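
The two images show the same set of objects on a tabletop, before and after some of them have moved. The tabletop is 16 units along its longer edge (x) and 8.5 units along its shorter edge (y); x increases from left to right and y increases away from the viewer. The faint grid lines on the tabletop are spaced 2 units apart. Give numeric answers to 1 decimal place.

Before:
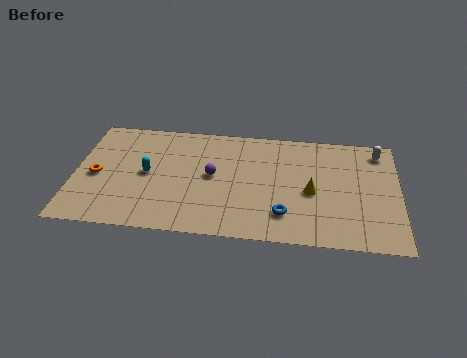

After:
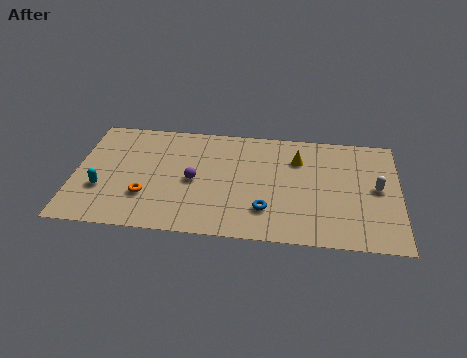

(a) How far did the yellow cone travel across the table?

2.5

From (11.7, 3.8) to (11.0, 6.2), the yellow cone covered √(0.7² + 2.4²) ≈ 2.5 units.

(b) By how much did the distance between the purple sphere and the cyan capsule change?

+1.4

They were about 3.2 units apart before and 4.6 after — 1.4 units further apart.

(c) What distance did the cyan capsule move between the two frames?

2.6

The cyan capsule moved from about (3.6, 4.3) to (1.4, 2.9), a distance of √(2.2² + 1.4²) ≈ 2.6.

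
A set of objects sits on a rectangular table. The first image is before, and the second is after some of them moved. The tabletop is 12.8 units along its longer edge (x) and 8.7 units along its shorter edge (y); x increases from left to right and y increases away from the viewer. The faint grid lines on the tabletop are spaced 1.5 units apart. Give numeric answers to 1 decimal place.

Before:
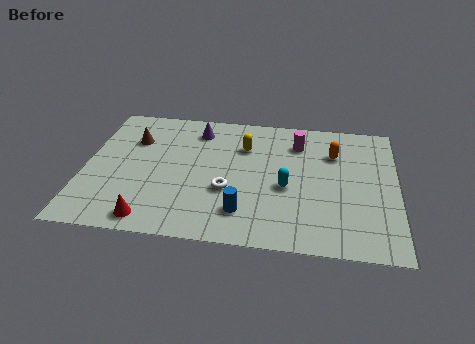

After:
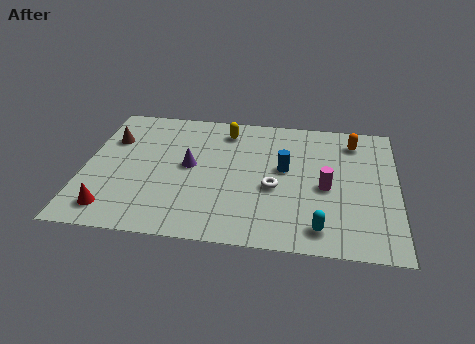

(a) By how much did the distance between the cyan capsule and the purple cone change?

+1.2

The distance was about 5.1 in the first image and 6.3 in the second, so they moved 1.2 units further apart.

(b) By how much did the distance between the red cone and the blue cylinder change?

+3.9

Before: roughly 3.8 units apart; after: 7.7. That's 3.9 units further apart.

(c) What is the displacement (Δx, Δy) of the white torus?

(1.9, 0.4)

The white torus started near (5.9, 3.2) and ended near (7.8, 3.6).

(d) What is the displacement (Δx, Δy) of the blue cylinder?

(1.6, 3.0)

The blue cylinder was at about (6.6, 1.9) and moved to about (8.2, 4.9).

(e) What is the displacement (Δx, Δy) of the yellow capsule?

(-0.8, 1.0)

The yellow capsule was at about (6.5, 6.2) and moved to about (5.7, 7.2).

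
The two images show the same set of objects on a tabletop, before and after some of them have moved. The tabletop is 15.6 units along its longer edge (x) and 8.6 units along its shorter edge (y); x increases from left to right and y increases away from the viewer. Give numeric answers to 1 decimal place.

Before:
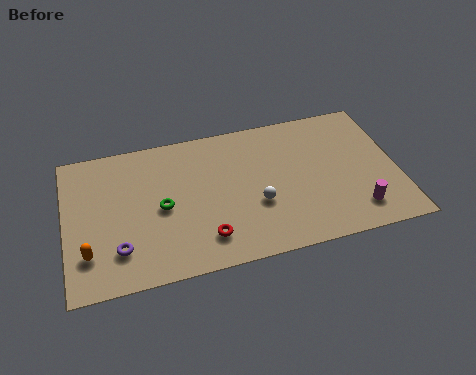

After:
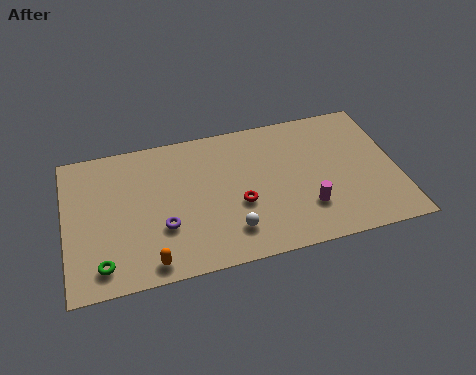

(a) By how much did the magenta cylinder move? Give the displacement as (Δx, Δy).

(-2.3, 0.7)

The magenta cylinder started near (13.5, 1.7) and ended near (11.2, 2.4).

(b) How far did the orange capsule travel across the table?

3.0

The orange capsule moved from about (1.0, 2.2) to (3.8, 1.0), a distance of √(2.8² + 1.2²) ≈ 3.0.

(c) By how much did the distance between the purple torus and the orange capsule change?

+0.6

The distance was about 1.4 in the first image and 2.0 in the second, so they moved 0.6 units further apart.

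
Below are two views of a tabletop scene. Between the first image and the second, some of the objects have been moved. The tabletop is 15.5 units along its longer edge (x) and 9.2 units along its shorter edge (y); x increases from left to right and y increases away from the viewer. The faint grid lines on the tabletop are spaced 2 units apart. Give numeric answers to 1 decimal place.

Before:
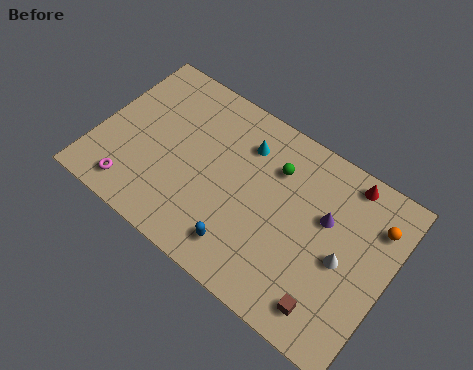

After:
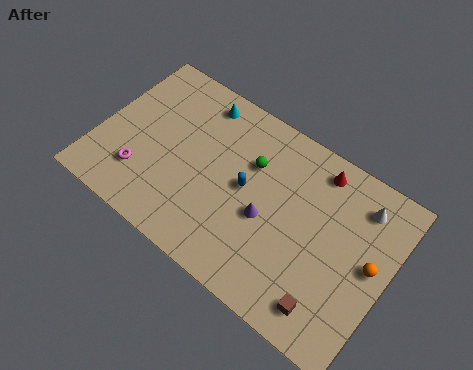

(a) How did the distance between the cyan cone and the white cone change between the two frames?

+2.5

Before: roughly 6.4 units apart; after: 8.9. That's 2.5 units further apart.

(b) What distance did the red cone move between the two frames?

1.5

The red cone moved from about (12.7, 8.2) to (11.2, 7.9), a distance of √(1.5² + 0.3²) ≈ 1.5.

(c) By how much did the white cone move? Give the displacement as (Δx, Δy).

(0.4, 3.2)

The white cone was at about (13.2, 4.2) and moved to about (13.6, 7.4).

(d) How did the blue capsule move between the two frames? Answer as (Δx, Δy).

(-0.4, 3.1)

The blue capsule started near (8.3, 1.7) and ended near (7.9, 4.8).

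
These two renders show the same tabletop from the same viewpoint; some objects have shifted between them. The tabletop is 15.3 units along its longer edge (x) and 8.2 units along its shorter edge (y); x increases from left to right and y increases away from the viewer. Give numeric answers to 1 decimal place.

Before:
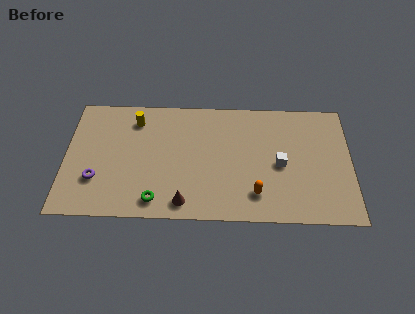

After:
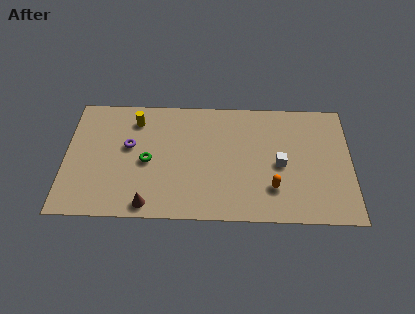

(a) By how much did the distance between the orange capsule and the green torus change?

+1.6

The distance was about 5.3 in the first image and 6.9 in the second, so they moved 1.6 units further apart.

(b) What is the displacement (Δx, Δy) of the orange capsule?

(0.9, 0.4)

From the two frames, the orange capsule sits at roughly (10.2, 1.8) before and (11.1, 2.2) after.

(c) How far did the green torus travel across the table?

2.6

From (4.9, 1.2) to (4.4, 3.8), the green torus covered √(0.5² + 2.6²) ≈ 2.6 units.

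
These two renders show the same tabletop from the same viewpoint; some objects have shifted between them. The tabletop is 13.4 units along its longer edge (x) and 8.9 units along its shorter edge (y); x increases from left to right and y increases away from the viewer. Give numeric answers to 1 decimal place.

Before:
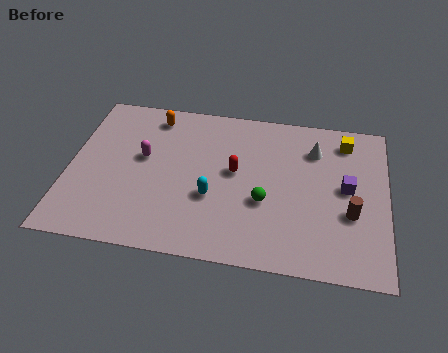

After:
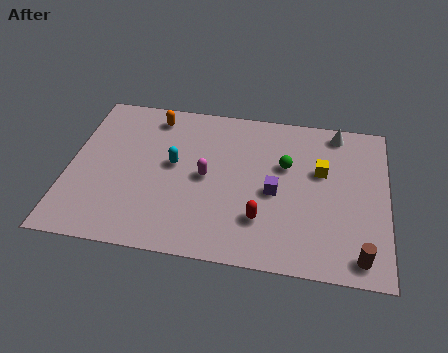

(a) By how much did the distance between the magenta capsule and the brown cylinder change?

-1.7

Before: roughly 9.0 units apart; after: 7.3. That's 1.7 units closer together.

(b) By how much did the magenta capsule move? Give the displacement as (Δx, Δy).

(2.7, -0.7)

The magenta capsule started near (3.1, 5.1) and ended near (5.8, 4.4).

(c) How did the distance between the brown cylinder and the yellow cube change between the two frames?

+0.6

Before: roughly 4.1 units apart; after: 4.7. That's 0.6 units further apart.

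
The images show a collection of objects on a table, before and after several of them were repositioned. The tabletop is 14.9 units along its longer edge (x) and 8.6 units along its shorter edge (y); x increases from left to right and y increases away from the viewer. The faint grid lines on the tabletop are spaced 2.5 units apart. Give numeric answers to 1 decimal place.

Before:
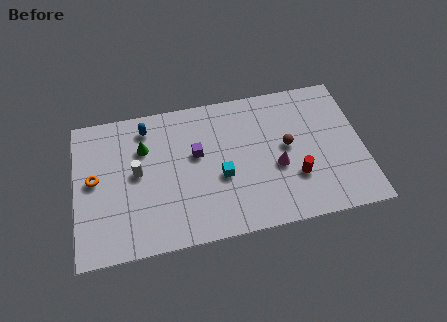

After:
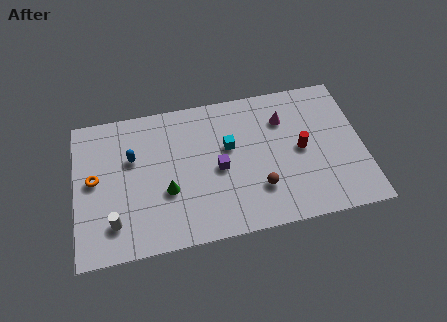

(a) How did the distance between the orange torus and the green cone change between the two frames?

+1.0

They were about 3.0 units apart before and 4.0 after — 1.0 units further apart.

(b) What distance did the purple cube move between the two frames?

1.6

The purple cube was near (6.3, 5.1) before and (7.4, 4.0) after, so it travelled √(1.1² + 1.1²) ≈ 1.6 units.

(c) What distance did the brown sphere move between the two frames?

2.7

The brown sphere was near (11.0, 4.6) before and (9.4, 2.4) after, so it travelled √(1.6² + 2.2²) ≈ 2.7 units.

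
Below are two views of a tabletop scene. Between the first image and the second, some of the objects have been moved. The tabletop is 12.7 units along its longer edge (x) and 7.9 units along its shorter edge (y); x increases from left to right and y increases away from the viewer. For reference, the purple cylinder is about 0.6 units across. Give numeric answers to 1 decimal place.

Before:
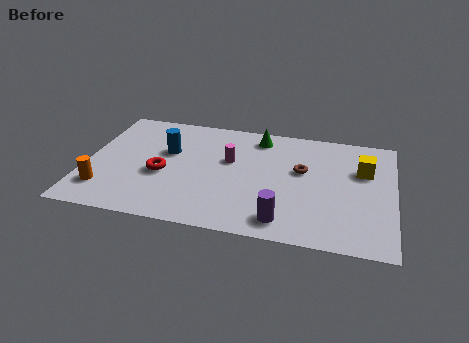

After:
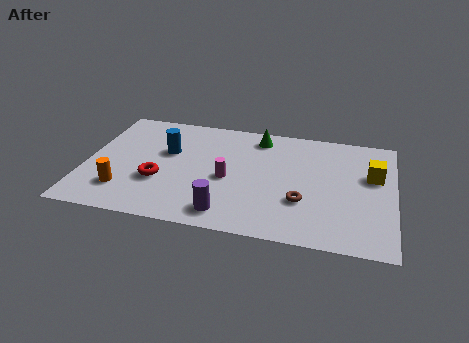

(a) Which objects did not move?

the green cone and the blue cylinder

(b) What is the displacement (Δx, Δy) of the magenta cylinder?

(0.0, -1.3)

The magenta cylinder was at about (5.9, 4.8) and moved to about (5.9, 3.5).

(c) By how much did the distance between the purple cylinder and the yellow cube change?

+1.8

Before: roughly 5.1 units apart; after: 6.9. That's 1.8 units further apart.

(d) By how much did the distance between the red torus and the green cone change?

+0.4

Before: roughly 5.1 units apart; after: 5.5. That's 0.4 units further apart.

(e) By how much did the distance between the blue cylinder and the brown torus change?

+0.5

Before: roughly 5.6 units apart; after: 6.1. That's 0.5 units further apart.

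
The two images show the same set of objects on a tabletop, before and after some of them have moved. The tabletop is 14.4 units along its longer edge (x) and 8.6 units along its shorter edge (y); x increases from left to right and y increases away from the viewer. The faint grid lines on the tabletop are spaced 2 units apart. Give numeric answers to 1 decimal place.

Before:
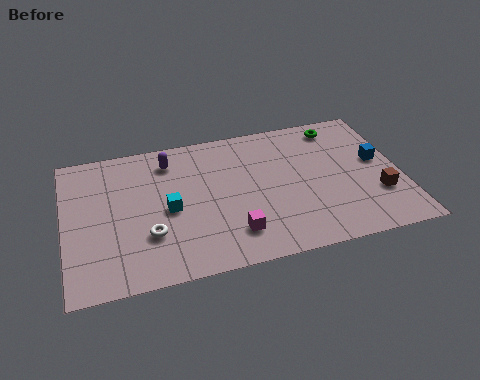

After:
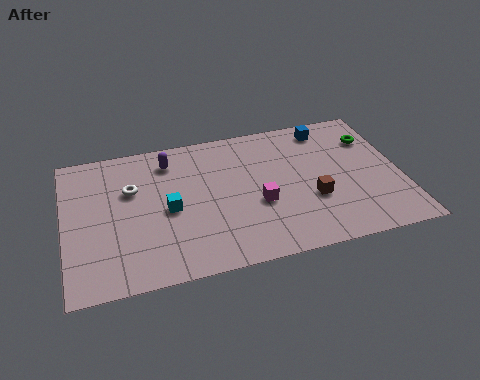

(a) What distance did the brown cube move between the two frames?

2.8

The brown cube was near (13.3, 2.7) before and (10.5, 3.1) after, so it travelled √(2.8² + 0.4²) ≈ 2.8 units.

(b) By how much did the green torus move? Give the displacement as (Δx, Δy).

(1.4, -1.1)

From the two frames, the green torus sits at roughly (12.0, 7.4) before and (13.4, 6.3) after.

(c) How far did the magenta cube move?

1.9

The magenta cube was near (7.0, 1.9) before and (8.2, 3.4) after, so it travelled √(1.2² + 1.5²) ≈ 1.9 units.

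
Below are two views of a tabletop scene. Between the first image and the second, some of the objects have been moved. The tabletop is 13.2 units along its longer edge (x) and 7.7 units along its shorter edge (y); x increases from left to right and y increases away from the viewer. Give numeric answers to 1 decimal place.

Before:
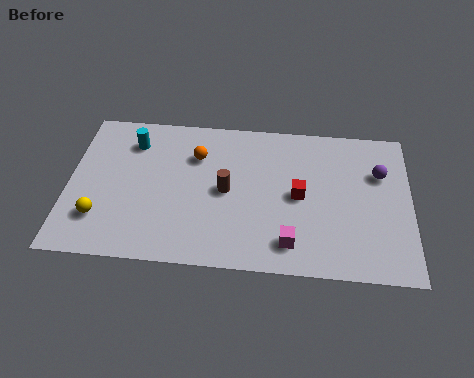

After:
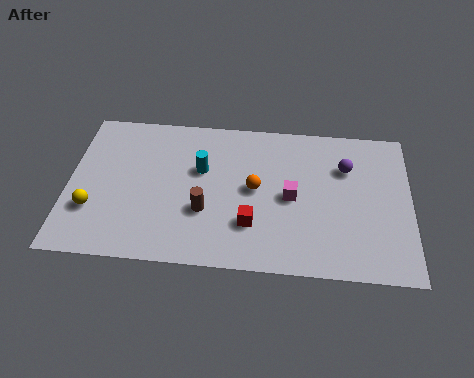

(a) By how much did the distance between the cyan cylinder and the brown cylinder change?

-2.2

They were about 4.3 units apart before and 2.1 after — 2.2 units closer together.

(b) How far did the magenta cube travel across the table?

2.3

The magenta cube moved from about (8.6, 1.4) to (8.6, 3.7), a distance of √(0.0² + 2.3²) ≈ 2.3.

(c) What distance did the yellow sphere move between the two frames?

0.5

The yellow sphere was near (1.3, 2.0) before and (1.0, 2.4) after, so it travelled √(0.3² + 0.4²) ≈ 0.5 units.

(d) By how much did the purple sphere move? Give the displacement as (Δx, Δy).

(-1.3, 0.2)

From the two frames, the purple sphere sits at roughly (12.0, 5.2) before and (10.7, 5.4) after.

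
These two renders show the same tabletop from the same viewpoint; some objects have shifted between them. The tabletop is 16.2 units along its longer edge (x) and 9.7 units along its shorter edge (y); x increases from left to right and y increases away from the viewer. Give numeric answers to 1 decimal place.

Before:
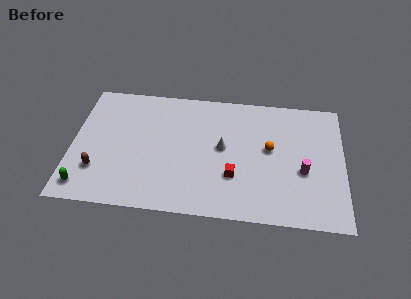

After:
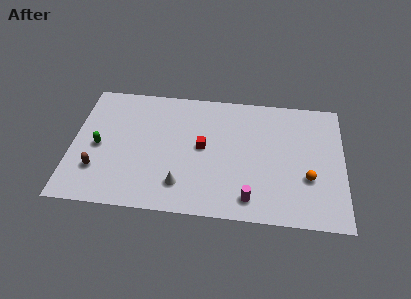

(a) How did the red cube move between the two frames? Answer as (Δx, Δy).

(-1.9, 2.0)

The red cube started near (9.7, 3.1) and ended near (7.8, 5.1).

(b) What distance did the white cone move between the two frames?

3.9

The white cone was near (9.0, 5.2) before and (6.6, 2.1) after, so it travelled √(2.4² + 3.1²) ≈ 3.9 units.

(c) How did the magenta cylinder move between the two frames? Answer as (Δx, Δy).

(-3.1, -2.4)

From the two frames, the magenta cylinder sits at roughly (13.8, 3.9) before and (10.7, 1.5) after.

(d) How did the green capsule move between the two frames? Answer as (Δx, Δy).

(0.7, 3.1)

The green capsule started near (0.9, 1.4) and ended near (1.6, 4.5).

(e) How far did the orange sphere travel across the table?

3.0

The orange sphere moved from about (11.8, 5.4) to (14.1, 3.4), a distance of √(2.3² + 2.0²) ≈ 3.0.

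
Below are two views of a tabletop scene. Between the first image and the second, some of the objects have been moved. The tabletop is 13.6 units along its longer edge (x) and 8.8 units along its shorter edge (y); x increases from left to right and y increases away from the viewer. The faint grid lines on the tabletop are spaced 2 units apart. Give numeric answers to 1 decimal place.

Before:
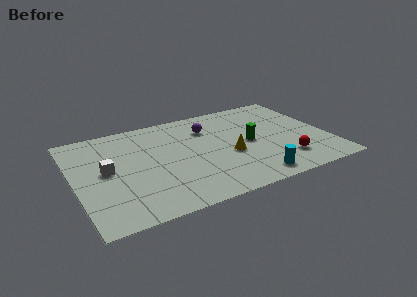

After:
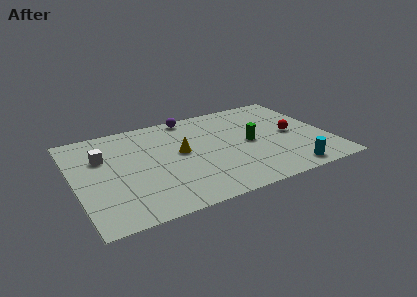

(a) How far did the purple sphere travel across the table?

1.7

The purple sphere moved from about (7.4, 6.5) to (6.6, 8.0), a distance of √(0.8² + 1.5²) ≈ 1.7.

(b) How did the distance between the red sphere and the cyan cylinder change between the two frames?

+1.3

Before: roughly 2.1 units apart; after: 3.4. That's 1.3 units further apart.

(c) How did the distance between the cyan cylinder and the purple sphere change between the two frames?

+2.6

The distance was about 5.7 in the first image and 8.3 in the second, so they moved 2.6 units further apart.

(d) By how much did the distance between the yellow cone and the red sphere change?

+2.8

Before: roughly 3.2 units apart; after: 6.0. That's 2.8 units further apart.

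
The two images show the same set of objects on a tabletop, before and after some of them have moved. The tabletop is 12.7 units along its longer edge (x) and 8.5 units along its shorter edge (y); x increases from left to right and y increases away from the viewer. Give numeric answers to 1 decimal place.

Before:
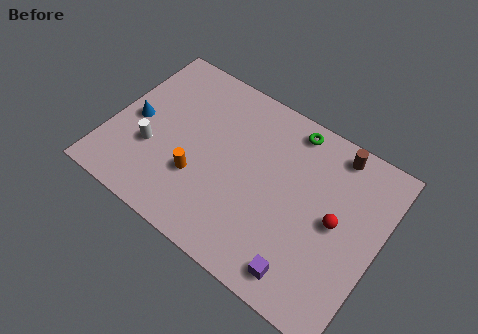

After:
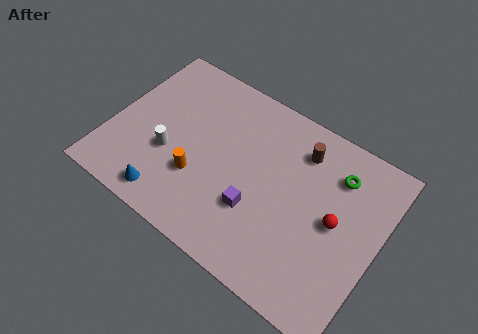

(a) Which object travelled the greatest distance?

the blue cone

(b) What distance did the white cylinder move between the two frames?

0.8

From (2.1, 3.0) to (2.9, 3.2), the white cylinder covered √(0.8² + 0.2²) ≈ 0.8 units.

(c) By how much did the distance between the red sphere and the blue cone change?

-1.5

They were about 9.6 units apart before and 8.1 after — 1.5 units closer together.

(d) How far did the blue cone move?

3.6

The blue cone moved from about (1.1, 4.0) to (3.3, 1.1), a distance of √(2.2² + 2.9²) ≈ 3.6.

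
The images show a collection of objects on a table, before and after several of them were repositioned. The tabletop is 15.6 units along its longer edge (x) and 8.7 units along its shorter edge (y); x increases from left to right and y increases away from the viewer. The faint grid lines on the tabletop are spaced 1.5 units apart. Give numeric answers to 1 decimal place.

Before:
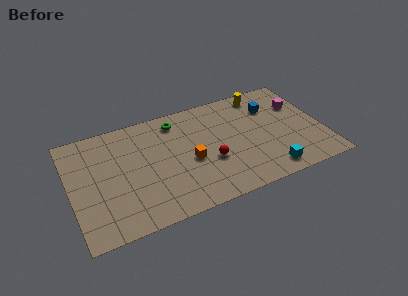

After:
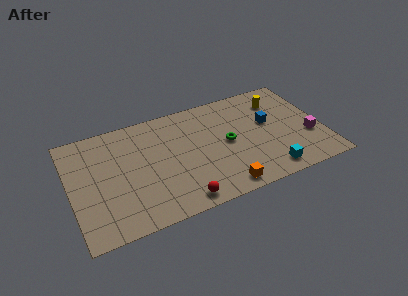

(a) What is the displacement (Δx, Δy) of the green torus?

(2.9, -2.9)

The green torus was at about (6.8, 7.3) and moved to about (9.7, 4.4).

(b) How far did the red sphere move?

3.1

The red sphere was near (8.5, 3.3) before and (6.4, 1.0) after, so it travelled √(2.1² + 2.3²) ≈ 3.1 units.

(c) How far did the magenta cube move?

2.8

From (14.4, 5.9) to (14.7, 3.1), the magenta cube covered √(0.3² + 2.8²) ≈ 2.8 units.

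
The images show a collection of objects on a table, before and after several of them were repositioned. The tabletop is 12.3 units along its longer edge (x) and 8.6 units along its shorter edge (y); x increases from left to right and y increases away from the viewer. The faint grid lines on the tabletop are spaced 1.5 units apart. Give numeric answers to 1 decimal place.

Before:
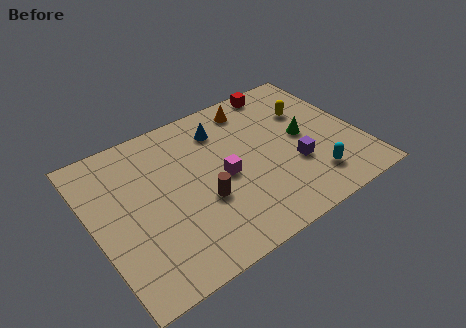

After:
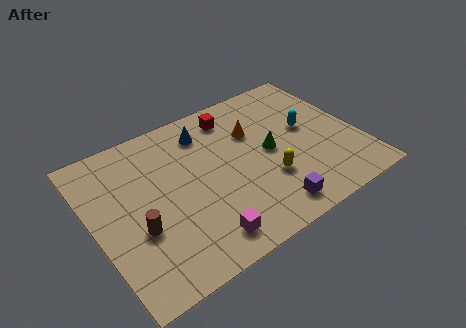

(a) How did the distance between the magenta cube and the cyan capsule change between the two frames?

+2.3

The distance was about 4.4 in the first image and 6.7 in the second, so they moved 2.3 units further apart.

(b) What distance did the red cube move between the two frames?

2.5

The red cube moved from about (9.4, 7.8) to (7.0, 7.2), a distance of √(2.4² + 0.6²) ≈ 2.5.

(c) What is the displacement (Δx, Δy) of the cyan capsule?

(0.4, 3.0)

From the two frames, the cyan capsule sits at roughly (9.7, 1.8) before and (10.1, 4.8) after.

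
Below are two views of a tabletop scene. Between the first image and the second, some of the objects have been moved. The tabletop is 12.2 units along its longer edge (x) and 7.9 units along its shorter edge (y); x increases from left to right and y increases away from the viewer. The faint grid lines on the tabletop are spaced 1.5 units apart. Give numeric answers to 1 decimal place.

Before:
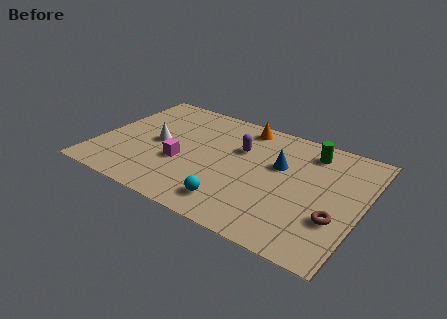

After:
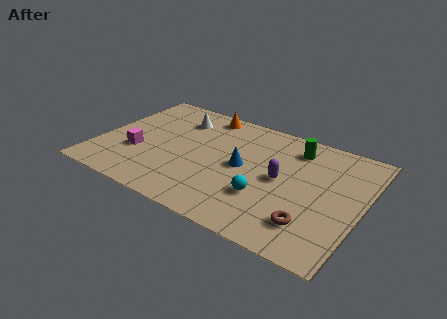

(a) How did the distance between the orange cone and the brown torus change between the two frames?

+1.3

Before: roughly 6.5 units apart; after: 7.8. That's 1.3 units further apart.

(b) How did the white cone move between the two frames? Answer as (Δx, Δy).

(0.6, 2.2)

From the two frames, the white cone sits at roughly (2.7, 3.9) before and (3.3, 6.1) after.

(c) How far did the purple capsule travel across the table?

2.4

The purple capsule was near (6.4, 5.2) before and (8.5, 4.0) after, so it travelled √(2.1² + 1.2²) ≈ 2.4 units.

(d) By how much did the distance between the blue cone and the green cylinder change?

+1.2

They were about 2.0 units apart before and 3.2 after — 1.2 units further apart.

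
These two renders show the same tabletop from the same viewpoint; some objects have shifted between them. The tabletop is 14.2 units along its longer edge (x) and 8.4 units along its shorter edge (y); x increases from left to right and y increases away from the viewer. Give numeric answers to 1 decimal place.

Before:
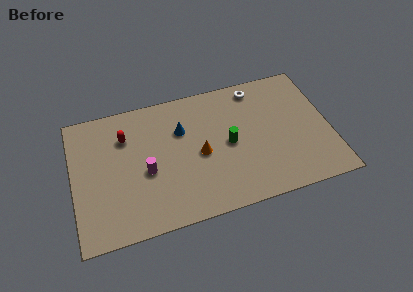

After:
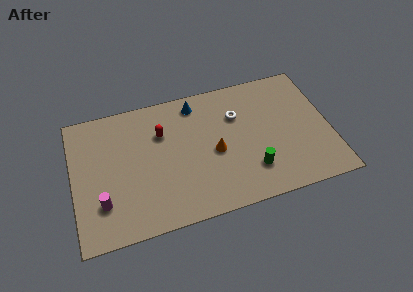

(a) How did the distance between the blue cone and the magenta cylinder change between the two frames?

+4.4

Before: roughly 3.0 units apart; after: 7.4. That's 4.4 units further apart.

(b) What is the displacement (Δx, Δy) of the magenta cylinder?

(-2.5, -1.3)

The magenta cylinder started near (4.0, 3.6) and ended near (1.5, 2.3).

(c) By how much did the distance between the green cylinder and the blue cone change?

+2.8

The distance was about 3.0 in the first image and 5.8 in the second, so they moved 2.8 units further apart.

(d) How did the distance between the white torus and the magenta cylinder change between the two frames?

+1.1

Before: roughly 7.4 units apart; after: 8.5. That's 1.1 units further apart.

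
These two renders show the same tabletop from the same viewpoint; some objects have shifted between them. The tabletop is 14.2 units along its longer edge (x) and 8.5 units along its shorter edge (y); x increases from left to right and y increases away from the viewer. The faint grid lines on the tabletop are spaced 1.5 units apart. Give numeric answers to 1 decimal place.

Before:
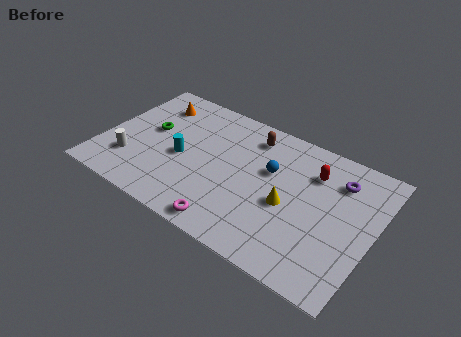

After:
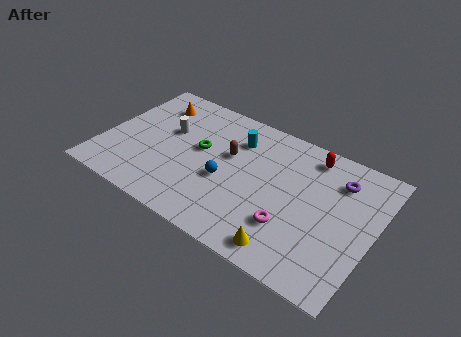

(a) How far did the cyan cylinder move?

3.6

The cyan cylinder was near (4.2, 3.8) before and (6.7, 6.4) after, so it travelled √(2.5² + 2.6²) ≈ 3.6 units.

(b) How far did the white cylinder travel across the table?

3.3

The white cylinder was near (1.7, 2.3) before and (3.2, 5.2) after, so it travelled √(1.5² + 2.9²) ≈ 3.3 units.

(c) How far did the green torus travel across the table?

2.7

The green torus moved from about (2.3, 4.8) to (5.0, 4.8), a distance of √(2.7² + 0.0²) ≈ 2.7.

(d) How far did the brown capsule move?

2.0

From (7.4, 7.0) to (6.5, 5.2), the brown capsule covered √(0.9² + 1.8²) ≈ 2.0 units.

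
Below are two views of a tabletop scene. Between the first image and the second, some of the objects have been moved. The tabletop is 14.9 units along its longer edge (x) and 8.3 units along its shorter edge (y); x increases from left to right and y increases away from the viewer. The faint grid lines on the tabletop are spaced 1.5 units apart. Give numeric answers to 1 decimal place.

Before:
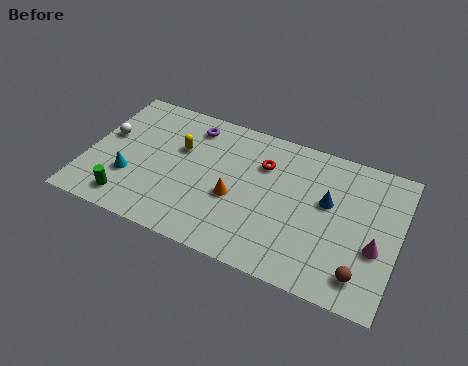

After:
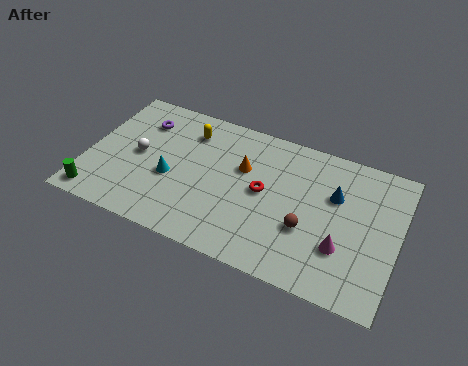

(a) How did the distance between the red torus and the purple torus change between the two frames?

+2.8

The distance was about 3.7 in the first image and 6.5 in the second, so they moved 2.8 units further apart.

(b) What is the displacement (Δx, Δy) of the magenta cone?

(-1.5, -0.6)

The magenta cone was at about (13.9, 3.2) and moved to about (12.4, 2.6).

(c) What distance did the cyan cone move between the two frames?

2.0

From (2.2, 2.7) to (4.1, 3.4), the cyan cone covered √(1.9² + 0.7²) ≈ 2.0 units.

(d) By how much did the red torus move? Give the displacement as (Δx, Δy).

(0.2, -1.6)

The red torus started near (8.3, 5.9) and ended near (8.5, 4.3).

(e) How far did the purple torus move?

2.5

The purple torus moved from about (4.7, 6.9) to (2.3, 6.3), a distance of √(2.4² + 0.6²) ≈ 2.5.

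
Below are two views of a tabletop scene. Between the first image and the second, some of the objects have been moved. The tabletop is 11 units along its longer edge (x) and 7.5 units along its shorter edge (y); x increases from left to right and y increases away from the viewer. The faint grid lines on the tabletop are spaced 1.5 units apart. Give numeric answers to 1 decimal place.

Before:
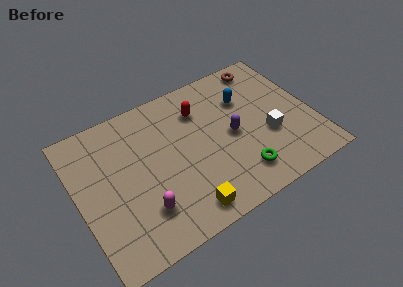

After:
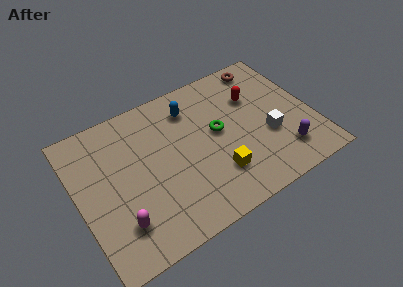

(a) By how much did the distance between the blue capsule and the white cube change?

+2.0

The distance was about 2.5 in the first image and 4.5 in the second, so they moved 2.0 units further apart.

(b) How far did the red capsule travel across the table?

2.5

The red capsule was near (6.0, 5.6) before and (8.5, 5.1) after, so it travelled √(2.5² + 0.5²) ≈ 2.5 units.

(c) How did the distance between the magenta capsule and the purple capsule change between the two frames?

+2.9

The distance was about 4.8 in the first image and 7.7 in the second, so they moved 2.9 units further apart.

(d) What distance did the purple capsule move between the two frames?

2.9

The purple capsule was near (7.2, 3.6) before and (9.3, 1.6) after, so it travelled √(2.1² + 2.0²) ≈ 2.9 units.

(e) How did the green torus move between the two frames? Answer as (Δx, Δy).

(-0.6, 2.6)

The green torus started near (7.2, 1.5) and ended near (6.6, 4.1).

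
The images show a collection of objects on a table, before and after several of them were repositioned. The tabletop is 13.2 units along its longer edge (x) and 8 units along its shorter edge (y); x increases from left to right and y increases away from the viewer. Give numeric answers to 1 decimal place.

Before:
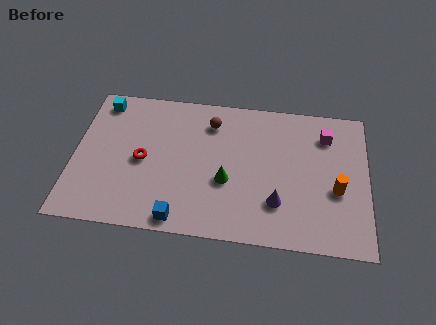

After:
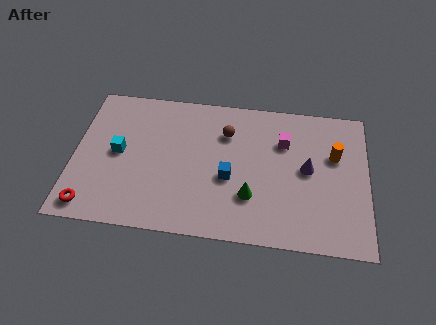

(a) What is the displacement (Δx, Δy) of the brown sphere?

(0.7, -0.5)

From the two frames, the brown sphere sits at roughly (6.1, 6.3) before and (6.8, 5.8) after.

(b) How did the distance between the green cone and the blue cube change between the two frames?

-1.7

They were about 3.0 units apart before and 1.3 after — 1.7 units closer together.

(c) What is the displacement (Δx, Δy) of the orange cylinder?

(-0.1, 1.9)

The orange cylinder started near (11.8, 3.2) and ended near (11.7, 5.1).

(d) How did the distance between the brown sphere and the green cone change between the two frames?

+0.3

They were about 3.3 units apart before and 3.6 after — 0.3 units further apart.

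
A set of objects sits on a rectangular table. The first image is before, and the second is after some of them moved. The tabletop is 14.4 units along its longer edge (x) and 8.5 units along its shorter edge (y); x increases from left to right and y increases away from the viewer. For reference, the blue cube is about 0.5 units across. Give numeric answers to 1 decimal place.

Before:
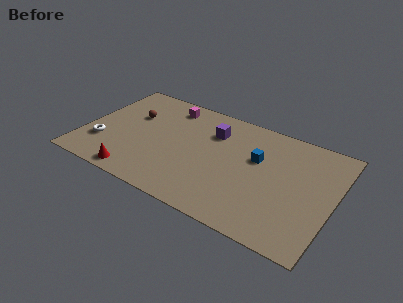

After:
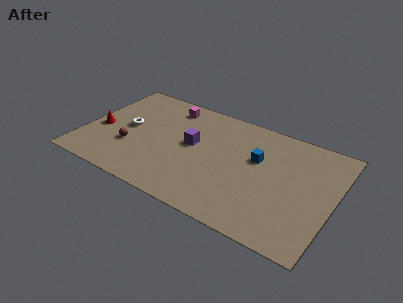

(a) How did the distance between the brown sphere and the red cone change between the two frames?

-2.7

The distance was about 4.7 in the first image and 2.0 in the second, so they moved 2.7 units closer together.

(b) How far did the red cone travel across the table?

3.7

From (3.5, 0.9) to (0.9, 3.6), the red cone covered √(2.6² + 2.7²) ≈ 3.7 units.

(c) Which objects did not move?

the blue cube and the magenta cube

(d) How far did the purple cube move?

1.8

From (7.2, 6.2) to (6.2, 4.7), the purple cube covered √(1.0² + 1.5²) ≈ 1.8 units.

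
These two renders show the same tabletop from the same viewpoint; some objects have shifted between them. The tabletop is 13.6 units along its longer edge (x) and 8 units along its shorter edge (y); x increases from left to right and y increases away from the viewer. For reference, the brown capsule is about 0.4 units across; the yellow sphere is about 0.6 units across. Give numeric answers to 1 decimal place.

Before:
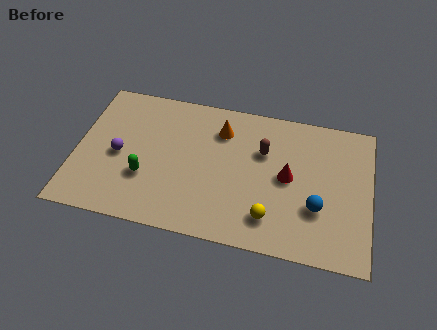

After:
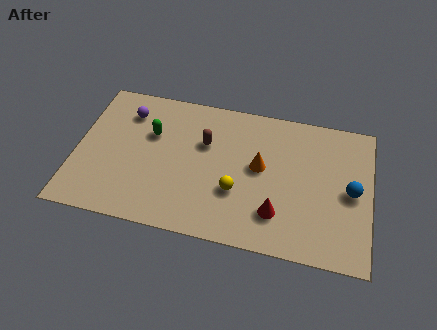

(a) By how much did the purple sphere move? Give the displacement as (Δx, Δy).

(0.2, 2.5)

From the two frames, the purple sphere sits at roughly (2.0, 3.7) before and (2.2, 6.2) after.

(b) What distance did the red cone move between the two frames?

2.1

The red cone moved from about (9.8, 4.1) to (9.4, 2.0), a distance of √(0.4² + 2.1²) ≈ 2.1.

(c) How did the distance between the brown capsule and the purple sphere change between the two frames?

-3.0

The distance was about 6.8 in the first image and 3.8 in the second, so they moved 3.0 units closer together.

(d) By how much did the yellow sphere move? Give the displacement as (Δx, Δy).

(-1.6, 1.1)

The yellow sphere was at about (9.1, 1.7) and moved to about (7.5, 2.8).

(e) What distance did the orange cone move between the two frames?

2.5

The orange cone was near (6.6, 6.1) before and (8.5, 4.4) after, so it travelled √(1.9² + 1.7²) ≈ 2.5 units.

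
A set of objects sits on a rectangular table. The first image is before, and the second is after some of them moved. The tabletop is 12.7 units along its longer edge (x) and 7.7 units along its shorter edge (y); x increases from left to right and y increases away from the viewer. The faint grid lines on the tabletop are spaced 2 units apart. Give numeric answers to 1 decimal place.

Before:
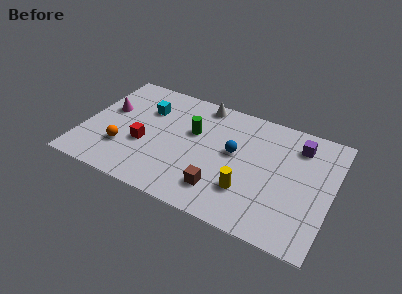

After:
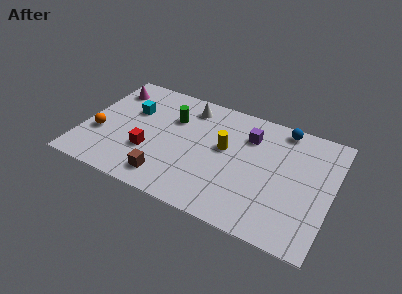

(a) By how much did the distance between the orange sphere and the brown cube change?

-1.1

The distance was about 5.1 in the first image and 4.0 in the second, so they moved 1.1 units closer together.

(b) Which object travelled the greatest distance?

the blue sphere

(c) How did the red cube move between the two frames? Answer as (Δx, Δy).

(0.3, -0.4)

The red cube was at about (3.2, 3.0) and moved to about (3.5, 2.6).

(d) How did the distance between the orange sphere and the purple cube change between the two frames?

-1.5

The distance was about 9.4 in the first image and 7.9 in the second, so they moved 1.5 units closer together.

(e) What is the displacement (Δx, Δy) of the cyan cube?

(-0.7, -0.4)

The cyan cube was at about (3.0, 5.4) and moved to about (2.3, 5.0).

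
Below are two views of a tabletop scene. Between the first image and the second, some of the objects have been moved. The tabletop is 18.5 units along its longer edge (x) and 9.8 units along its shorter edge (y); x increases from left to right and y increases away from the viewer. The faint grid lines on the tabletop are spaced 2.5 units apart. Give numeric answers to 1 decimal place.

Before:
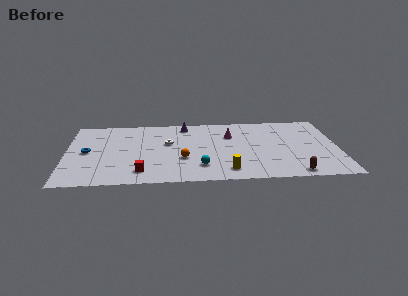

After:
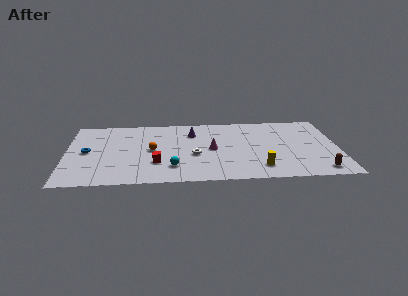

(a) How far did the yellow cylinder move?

2.2

From (10.9, 1.6) to (13.1, 1.9), the yellow cylinder covered √(2.2² + 0.3²) ≈ 2.2 units.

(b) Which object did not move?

the blue torus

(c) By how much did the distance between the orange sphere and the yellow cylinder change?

+4.3

The distance was about 3.6 in the first image and 7.9 in the second, so they moved 4.3 units further apart.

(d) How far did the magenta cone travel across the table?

2.4

From (11.2, 6.8) to (9.9, 4.8), the magenta cone covered √(1.3² + 2.0²) ≈ 2.4 units.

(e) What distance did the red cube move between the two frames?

1.6

From (5.1, 1.8) to (6.1, 3.0), the red cube covered √(1.0² + 1.2²) ≈ 1.6 units.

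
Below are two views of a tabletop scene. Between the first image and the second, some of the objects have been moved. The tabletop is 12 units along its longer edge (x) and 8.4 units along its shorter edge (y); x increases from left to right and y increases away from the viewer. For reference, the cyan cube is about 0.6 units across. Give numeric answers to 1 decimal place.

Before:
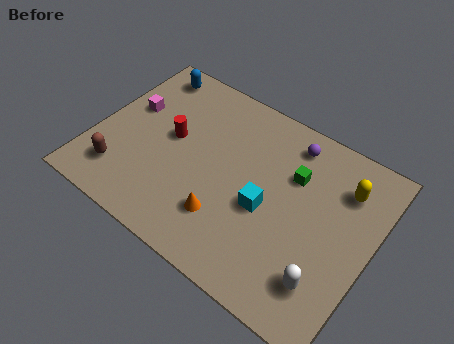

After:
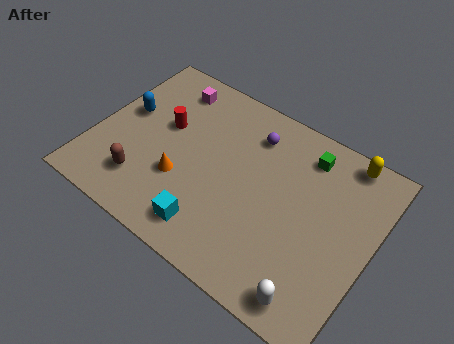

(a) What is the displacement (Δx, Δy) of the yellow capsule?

(-0.2, 1.3)

The yellow capsule started near (10.5, 6.3) and ended near (10.3, 7.6).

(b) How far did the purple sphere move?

1.7

From (8.0, 7.1) to (6.4, 6.6), the purple sphere covered √(1.6² + 0.5²) ≈ 1.7 units.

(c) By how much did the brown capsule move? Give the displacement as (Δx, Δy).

(1.0, 0.1)

The brown capsule started near (1.5, 1.8) and ended near (2.5, 1.9).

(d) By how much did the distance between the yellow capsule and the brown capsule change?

-0.4

Before: roughly 10.1 units apart; after: 9.7. That's 0.4 units closer together.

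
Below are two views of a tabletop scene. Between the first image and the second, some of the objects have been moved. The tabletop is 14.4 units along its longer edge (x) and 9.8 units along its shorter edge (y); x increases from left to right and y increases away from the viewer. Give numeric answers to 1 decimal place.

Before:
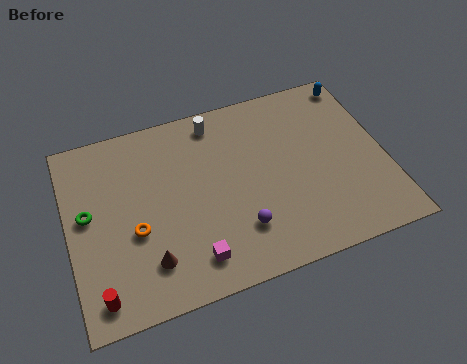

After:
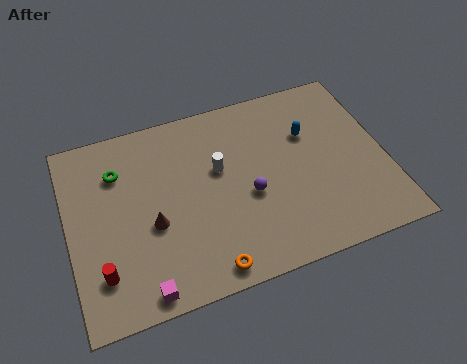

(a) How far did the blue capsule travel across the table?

3.3

The blue capsule was near (13.6, 8.7) before and (11.1, 6.5) after, so it travelled √(2.5² + 2.2²) ≈ 3.3 units.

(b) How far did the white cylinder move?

2.6

From (7.0, 8.5) to (6.9, 5.9), the white cylinder covered √(0.1² + 2.6²) ≈ 2.6 units.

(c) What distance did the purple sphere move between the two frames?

1.7

The purple sphere was near (7.5, 2.5) before and (8.1, 4.1) after, so it travelled √(0.6² + 1.6²) ≈ 1.7 units.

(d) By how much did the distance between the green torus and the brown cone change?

-0.6

They were about 4.1 units apart before and 3.5 after — 0.6 units closer together.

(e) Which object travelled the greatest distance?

the orange torus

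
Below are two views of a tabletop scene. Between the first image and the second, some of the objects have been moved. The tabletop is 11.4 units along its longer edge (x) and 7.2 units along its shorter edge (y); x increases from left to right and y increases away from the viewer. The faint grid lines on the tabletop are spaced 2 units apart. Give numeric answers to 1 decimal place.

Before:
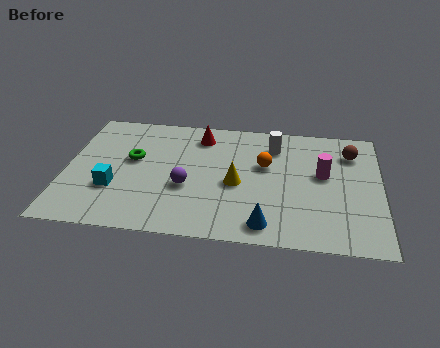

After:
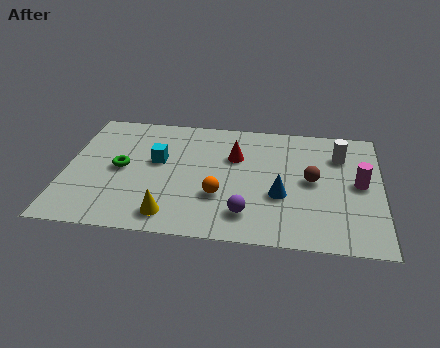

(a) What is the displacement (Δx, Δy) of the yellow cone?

(-2.3, -2.1)

The yellow cone started near (6.2, 3.2) and ended near (3.9, 1.1).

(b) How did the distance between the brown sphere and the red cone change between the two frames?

-2.5

The distance was about 5.5 in the first image and 3.0 in the second, so they moved 2.5 units closer together.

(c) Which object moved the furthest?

the yellow cone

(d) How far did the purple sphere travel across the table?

2.6

From (4.4, 2.8) to (6.6, 1.5), the purple sphere covered √(2.2² + 1.3²) ≈ 2.6 units.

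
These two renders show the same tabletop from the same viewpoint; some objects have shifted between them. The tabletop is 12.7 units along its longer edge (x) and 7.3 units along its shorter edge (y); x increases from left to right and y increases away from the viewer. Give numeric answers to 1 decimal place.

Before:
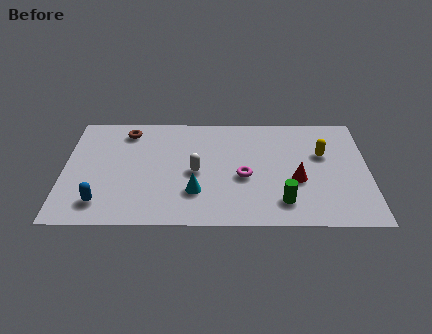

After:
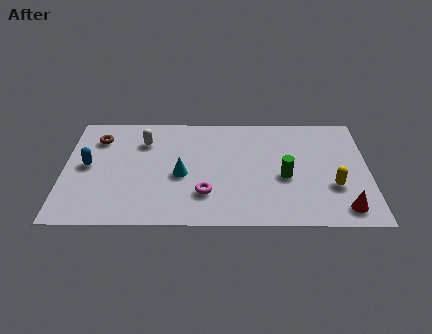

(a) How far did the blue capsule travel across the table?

2.5

The blue capsule was near (1.6, 1.4) before and (1.0, 3.8) after, so it travelled √(0.6² + 2.4²) ≈ 2.5 units.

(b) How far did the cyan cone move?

1.3

The cyan cone moved from about (5.5, 2.1) to (4.9, 3.2), a distance of √(0.6² + 1.1²) ≈ 1.3.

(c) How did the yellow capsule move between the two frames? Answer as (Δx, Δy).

(0.4, -2.1)

From the two frames, the yellow capsule sits at roughly (10.8, 4.6) before and (11.2, 2.5) after.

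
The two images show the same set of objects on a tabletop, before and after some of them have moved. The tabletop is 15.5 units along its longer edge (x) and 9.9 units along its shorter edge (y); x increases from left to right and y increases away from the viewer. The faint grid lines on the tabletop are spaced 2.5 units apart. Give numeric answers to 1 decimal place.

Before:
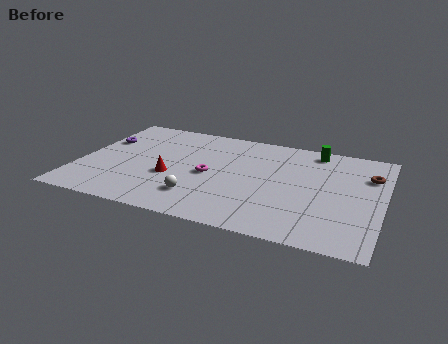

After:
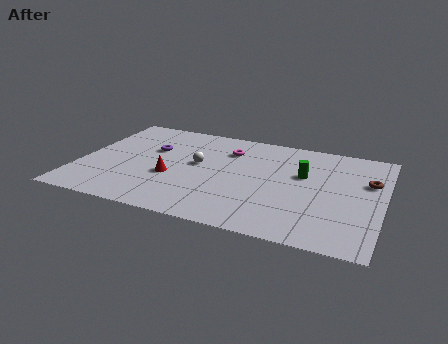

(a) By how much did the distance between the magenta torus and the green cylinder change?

-2.3

The distance was about 6.5 in the first image and 4.2 in the second, so they moved 2.3 units closer together.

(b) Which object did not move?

the red cone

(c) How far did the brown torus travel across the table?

0.6

The brown torus was near (14.7, 7.0) before and (14.7, 6.4) after, so it travelled √(0.0² + 0.6²) ≈ 0.6 units.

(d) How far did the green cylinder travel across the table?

2.6

From (11.8, 8.7) to (11.4, 6.1), the green cylinder covered √(0.4² + 2.6²) ≈ 2.6 units.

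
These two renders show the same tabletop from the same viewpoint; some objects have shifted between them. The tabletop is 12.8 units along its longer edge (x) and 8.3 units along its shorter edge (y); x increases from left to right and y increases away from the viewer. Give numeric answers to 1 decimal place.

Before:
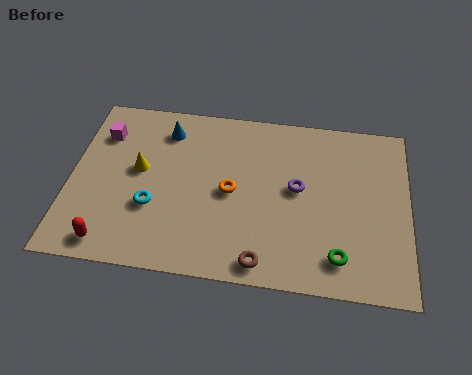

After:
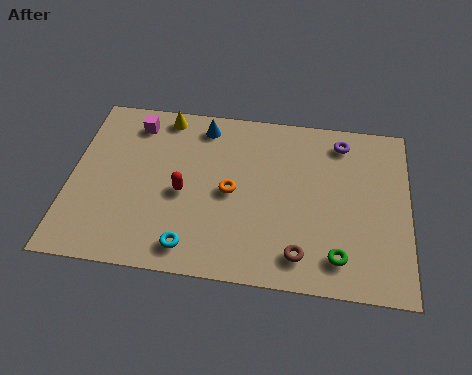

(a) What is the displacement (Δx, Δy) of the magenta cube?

(1.2, 0.7)

The magenta cube was at about (1.1, 6.2) and moved to about (2.3, 6.9).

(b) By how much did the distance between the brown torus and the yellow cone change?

+2.0

The distance was about 6.1 in the first image and 8.1 in the second, so they moved 2.0 units further apart.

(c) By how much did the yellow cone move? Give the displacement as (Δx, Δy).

(0.8, 2.8)

The yellow cone started near (2.6, 4.6) and ended near (3.4, 7.4).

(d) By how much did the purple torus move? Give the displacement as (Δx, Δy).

(1.6, 2.5)

The purple torus was at about (8.6, 4.5) and moved to about (10.2, 7.0).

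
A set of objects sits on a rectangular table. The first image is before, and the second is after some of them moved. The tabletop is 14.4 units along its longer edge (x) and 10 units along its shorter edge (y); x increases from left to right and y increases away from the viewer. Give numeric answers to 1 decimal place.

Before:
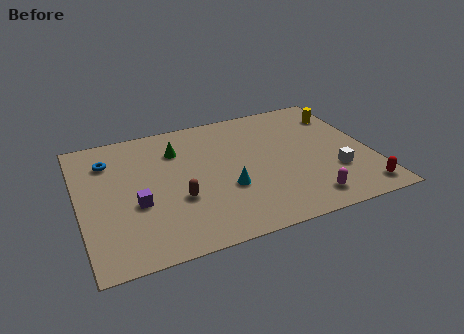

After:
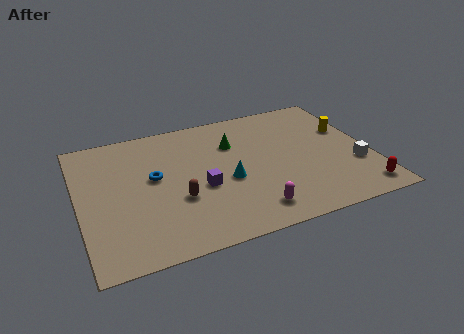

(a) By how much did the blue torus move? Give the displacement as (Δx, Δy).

(2.1, -2.0)

The blue torus was at about (1.6, 7.6) and moved to about (3.7, 5.6).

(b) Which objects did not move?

the red capsule and the brown capsule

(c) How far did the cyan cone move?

0.6

The cyan cone was near (7.1, 3.6) before and (7.2, 4.2) after, so it travelled √(0.1² + 0.6²) ≈ 0.6 units.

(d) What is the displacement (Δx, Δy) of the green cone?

(2.8, -0.4)

From the two frames, the green cone sits at roughly (5.0, 7.4) before and (7.8, 7.0) after.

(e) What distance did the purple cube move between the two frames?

3.2

The purple cube moved from about (2.7, 3.9) to (5.9, 4.1), a distance of √(3.2² + 0.2²) ≈ 3.2.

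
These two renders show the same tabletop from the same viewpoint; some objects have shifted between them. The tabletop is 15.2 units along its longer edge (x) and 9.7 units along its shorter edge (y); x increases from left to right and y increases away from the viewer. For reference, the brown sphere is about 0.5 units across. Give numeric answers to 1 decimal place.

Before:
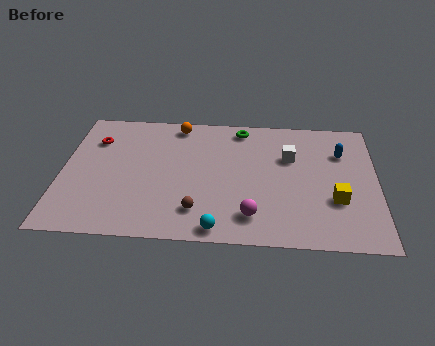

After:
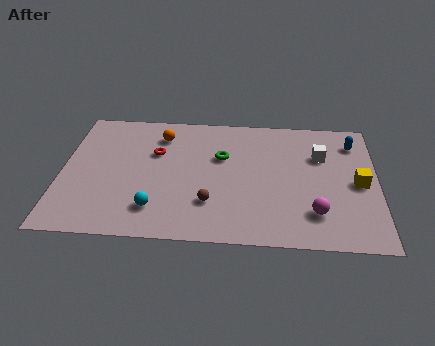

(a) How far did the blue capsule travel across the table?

1.0

The blue capsule moved from about (13.5, 6.9) to (14.1, 7.7), a distance of √(0.6² + 0.8²) ≈ 1.0.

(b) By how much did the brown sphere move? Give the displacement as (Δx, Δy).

(0.6, 0.6)

The brown sphere started near (6.6, 2.1) and ended near (7.2, 2.7).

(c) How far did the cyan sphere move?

3.2

The cyan sphere was near (7.6, 0.9) before and (4.6, 2.1) after, so it travelled √(3.0² + 1.2²) ≈ 3.2 units.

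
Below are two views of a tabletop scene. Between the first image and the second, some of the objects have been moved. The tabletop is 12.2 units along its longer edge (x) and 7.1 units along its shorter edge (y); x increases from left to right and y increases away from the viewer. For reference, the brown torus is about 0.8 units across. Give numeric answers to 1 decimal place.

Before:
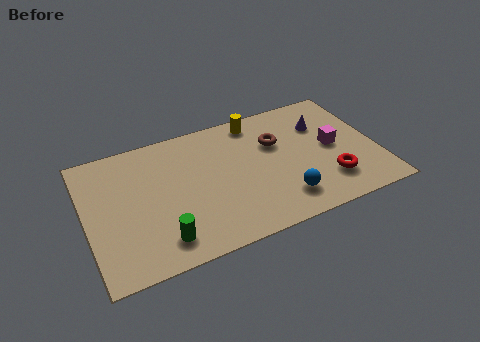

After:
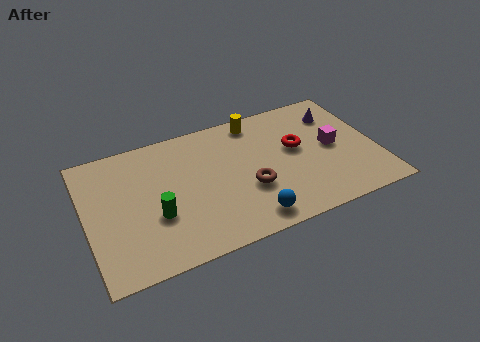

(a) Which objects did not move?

the magenta cube and the yellow cylinder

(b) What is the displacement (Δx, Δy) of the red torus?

(-1.1, 2.3)

From the two frames, the red torus sits at roughly (10.0, 1.8) before and (8.9, 4.1) after.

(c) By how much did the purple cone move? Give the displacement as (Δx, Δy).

(0.7, 0.4)

From the two frames, the purple cone sits at roughly (10.1, 5.0) before and (10.8, 5.4) after.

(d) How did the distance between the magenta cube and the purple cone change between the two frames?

+0.4

They were about 1.4 units apart before and 1.8 after — 0.4 units further apart.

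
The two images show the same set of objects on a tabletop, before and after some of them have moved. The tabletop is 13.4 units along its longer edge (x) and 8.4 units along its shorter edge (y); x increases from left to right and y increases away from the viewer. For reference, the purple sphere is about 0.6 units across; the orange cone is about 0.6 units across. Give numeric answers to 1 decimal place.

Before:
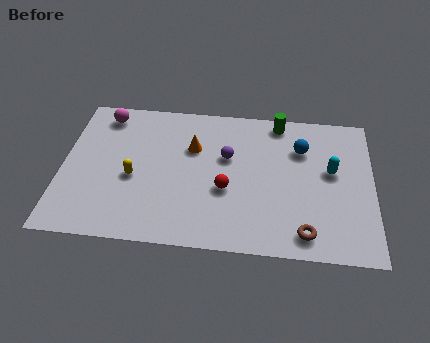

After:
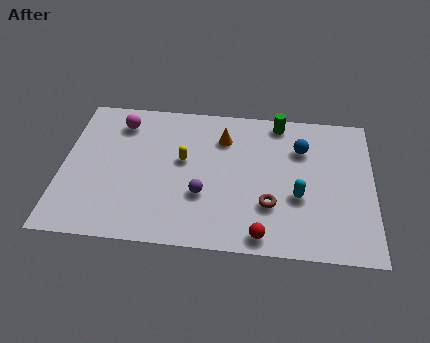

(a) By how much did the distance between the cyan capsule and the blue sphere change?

+1.0

Before: roughly 1.8 units apart; after: 2.8. That's 1.0 units further apart.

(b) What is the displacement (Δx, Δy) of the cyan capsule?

(-1.4, -1.6)

From the two frames, the cyan capsule sits at roughly (11.6, 4.8) before and (10.2, 3.2) after.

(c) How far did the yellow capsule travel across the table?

2.4

The yellow capsule moved from about (3.1, 3.6) to (5.2, 4.8), a distance of √(2.1² + 1.2²) ≈ 2.4.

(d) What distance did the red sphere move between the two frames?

2.9

From (7.1, 3.3) to (8.7, 0.9), the red sphere covered √(1.6² + 2.4²) ≈ 2.9 units.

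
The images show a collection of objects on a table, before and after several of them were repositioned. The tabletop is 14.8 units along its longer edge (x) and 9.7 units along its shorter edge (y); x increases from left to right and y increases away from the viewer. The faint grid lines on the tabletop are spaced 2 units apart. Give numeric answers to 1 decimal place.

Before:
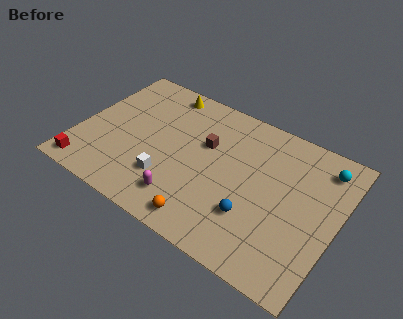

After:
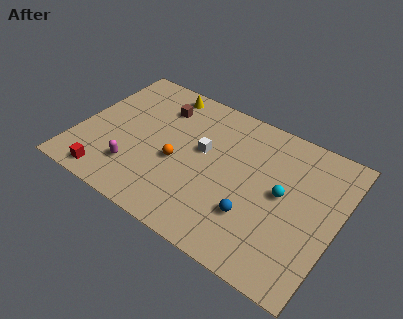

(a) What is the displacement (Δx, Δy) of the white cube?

(1.5, 2.9)

The white cube started near (5.5, 2.7) and ended near (7.0, 5.6).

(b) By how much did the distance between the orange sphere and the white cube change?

-1.0

Before: roughly 2.9 units apart; after: 1.9. That's 1.0 units closer together.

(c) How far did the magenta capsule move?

3.0

From (6.6, 1.9) to (3.6, 2.4), the magenta capsule covered √(3.0² + 0.5²) ≈ 3.0 units.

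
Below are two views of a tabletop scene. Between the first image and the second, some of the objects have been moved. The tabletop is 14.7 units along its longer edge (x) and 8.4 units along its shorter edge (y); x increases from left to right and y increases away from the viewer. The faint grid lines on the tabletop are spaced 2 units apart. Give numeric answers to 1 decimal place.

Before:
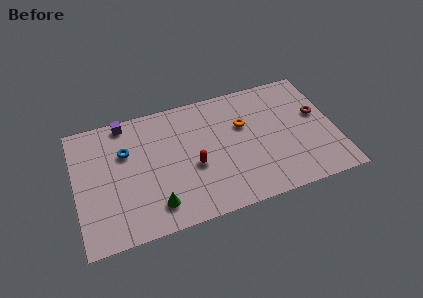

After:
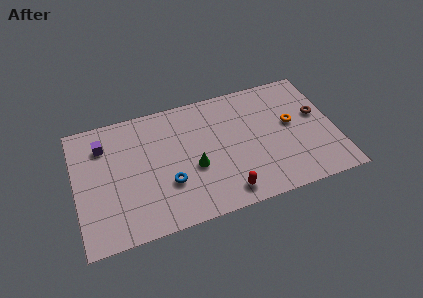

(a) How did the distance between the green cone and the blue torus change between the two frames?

-2.6

Before: roughly 4.2 units apart; after: 1.6. That's 2.6 units closer together.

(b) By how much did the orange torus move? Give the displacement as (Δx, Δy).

(2.7, -0.7)

The orange torus was at about (9.6, 5.4) and moved to about (12.3, 4.7).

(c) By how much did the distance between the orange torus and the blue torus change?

+0.7

The distance was about 6.7 in the first image and 7.4 in the second, so they moved 0.7 units further apart.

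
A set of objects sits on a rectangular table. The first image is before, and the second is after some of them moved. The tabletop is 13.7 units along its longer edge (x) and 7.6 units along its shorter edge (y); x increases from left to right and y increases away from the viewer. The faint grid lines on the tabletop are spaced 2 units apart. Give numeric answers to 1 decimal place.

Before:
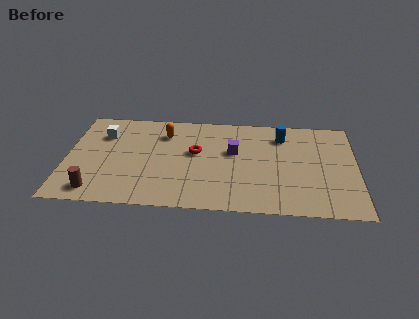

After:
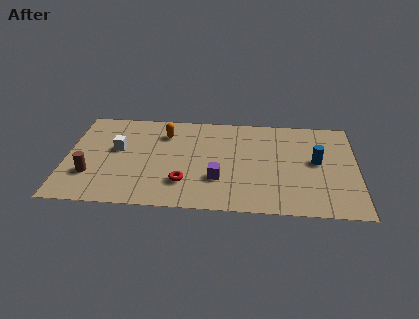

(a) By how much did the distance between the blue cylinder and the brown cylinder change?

+0.8

They were about 10.0 units apart before and 10.8 after — 0.8 units further apart.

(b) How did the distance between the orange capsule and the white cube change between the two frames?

-0.3

They were about 2.9 units apart before and 2.6 after — 0.3 units closer together.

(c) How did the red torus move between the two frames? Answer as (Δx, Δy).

(-0.5, -2.4)

The red torus was at about (6.1, 4.4) and moved to about (5.6, 2.0).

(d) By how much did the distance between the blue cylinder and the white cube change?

+0.9

The distance was about 8.5 in the first image and 9.4 in the second, so they moved 0.9 units further apart.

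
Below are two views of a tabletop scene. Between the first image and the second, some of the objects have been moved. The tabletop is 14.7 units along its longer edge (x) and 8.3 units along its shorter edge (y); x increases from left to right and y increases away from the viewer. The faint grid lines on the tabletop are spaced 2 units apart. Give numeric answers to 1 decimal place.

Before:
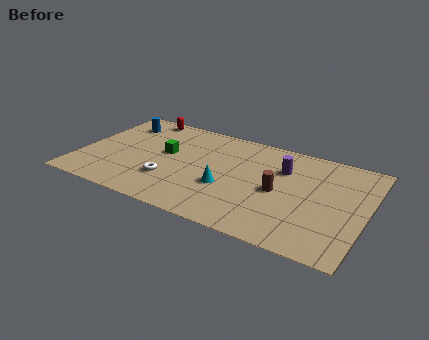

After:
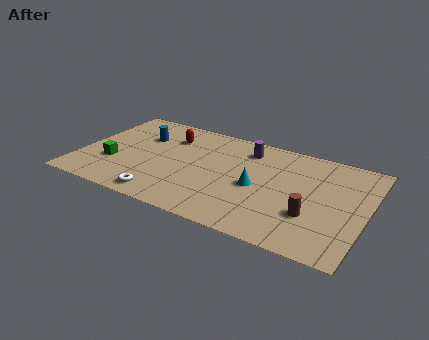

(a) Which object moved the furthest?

the green cube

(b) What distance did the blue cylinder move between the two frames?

1.5

The blue cylinder moved from about (1.6, 6.5) to (2.9, 5.7), a distance of √(1.3² + 0.8²) ≈ 1.5.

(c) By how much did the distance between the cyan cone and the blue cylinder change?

-0.4

Before: roughly 7.0 units apart; after: 6.6. That's 0.4 units closer together.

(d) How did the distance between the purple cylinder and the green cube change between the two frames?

+1.5

The distance was about 6.1 in the first image and 7.6 in the second, so they moved 1.5 units further apart.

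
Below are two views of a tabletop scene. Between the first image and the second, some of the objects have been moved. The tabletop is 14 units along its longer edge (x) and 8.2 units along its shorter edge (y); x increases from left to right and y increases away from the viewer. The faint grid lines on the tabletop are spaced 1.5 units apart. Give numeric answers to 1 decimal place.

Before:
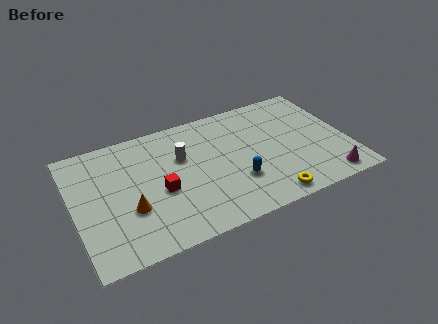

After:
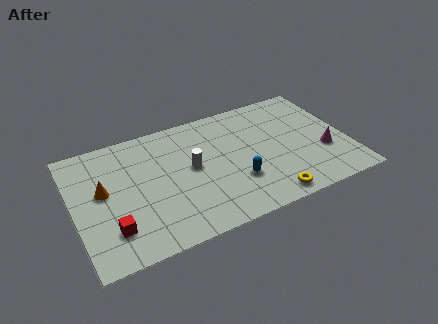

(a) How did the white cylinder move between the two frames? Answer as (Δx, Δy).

(0.4, -0.9)

The white cylinder was at about (5.6, 5.3) and moved to about (6.0, 4.4).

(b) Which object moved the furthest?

the red cube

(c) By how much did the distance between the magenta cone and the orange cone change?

+1.2

The distance was about 10.1 in the first image and 11.3 in the second, so they moved 1.2 units further apart.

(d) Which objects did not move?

the blue capsule and the yellow torus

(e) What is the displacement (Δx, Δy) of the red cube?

(-2.6, -1.5)

The red cube started near (4.3, 3.5) and ended near (1.7, 2.0).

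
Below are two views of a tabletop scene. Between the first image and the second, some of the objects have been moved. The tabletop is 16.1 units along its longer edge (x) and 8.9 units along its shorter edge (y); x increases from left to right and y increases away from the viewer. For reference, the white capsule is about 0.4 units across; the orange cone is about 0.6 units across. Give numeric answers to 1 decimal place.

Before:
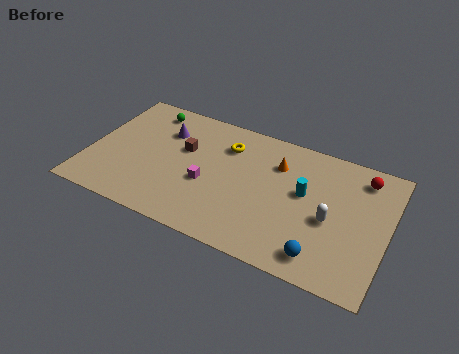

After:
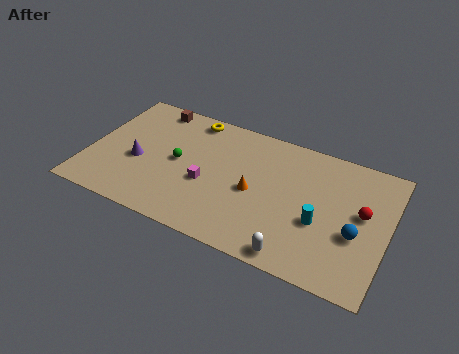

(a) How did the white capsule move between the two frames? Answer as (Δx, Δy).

(-1.5, -3.0)

The white capsule started near (13.1, 3.9) and ended near (11.6, 0.9).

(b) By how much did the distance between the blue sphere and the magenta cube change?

+1.2

Before: roughly 6.8 units apart; after: 8.0. That's 1.2 units further apart.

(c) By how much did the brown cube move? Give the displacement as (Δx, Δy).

(-2.1, 2.4)

From the two frames, the brown cube sits at roughly (5.0, 5.5) before and (2.9, 7.9) after.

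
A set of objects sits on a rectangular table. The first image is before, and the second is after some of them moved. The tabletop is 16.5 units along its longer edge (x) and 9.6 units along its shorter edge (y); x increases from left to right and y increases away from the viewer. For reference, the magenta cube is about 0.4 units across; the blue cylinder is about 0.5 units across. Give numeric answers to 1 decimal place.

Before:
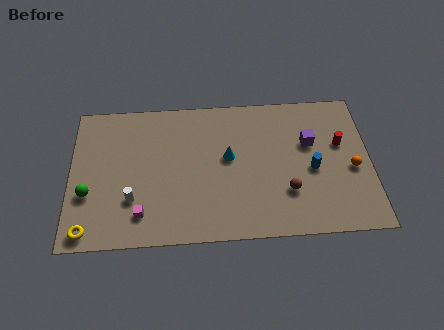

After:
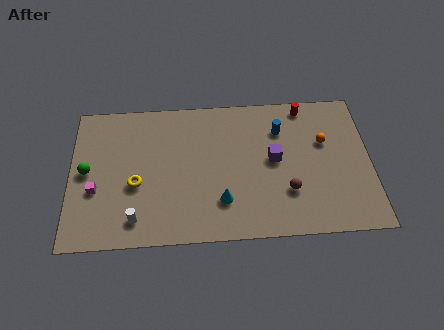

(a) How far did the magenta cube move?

3.0

The magenta cube moved from about (3.9, 1.9) to (1.4, 3.6), a distance of √(2.5² + 1.7²) ≈ 3.0.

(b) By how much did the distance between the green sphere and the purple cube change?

-2.2

Before: roughly 12.5 units apart; after: 10.3. That's 2.2 units closer together.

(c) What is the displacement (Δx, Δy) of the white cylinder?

(0.2, -1.3)

The white cylinder started near (3.4, 2.9) and ended near (3.6, 1.6).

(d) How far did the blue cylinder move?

3.3

From (13.3, 4.3) to (11.6, 7.1), the blue cylinder covered √(1.7² + 2.8²) ≈ 3.3 units.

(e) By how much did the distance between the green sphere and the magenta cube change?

-1.9

The distance was about 3.3 in the first image and 1.4 in the second, so they moved 1.9 units closer together.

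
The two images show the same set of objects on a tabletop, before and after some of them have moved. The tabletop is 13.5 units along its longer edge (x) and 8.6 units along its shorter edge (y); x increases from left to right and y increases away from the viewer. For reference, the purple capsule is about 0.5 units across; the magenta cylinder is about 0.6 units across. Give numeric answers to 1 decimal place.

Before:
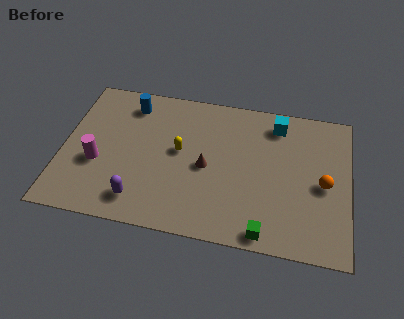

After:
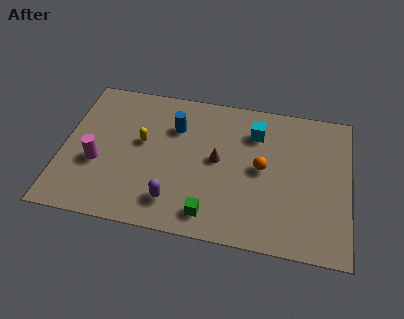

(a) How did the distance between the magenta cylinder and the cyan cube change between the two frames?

-1.2

They were about 9.2 units apart before and 8.0 after — 1.2 units closer together.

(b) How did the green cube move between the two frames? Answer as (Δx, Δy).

(-2.6, 0.5)

From the two frames, the green cube sits at roughly (9.7, 0.8) before and (7.1, 1.3) after.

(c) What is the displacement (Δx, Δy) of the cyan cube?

(-1.0, -0.7)

From the two frames, the cyan cube sits at roughly (10.0, 7.2) before and (9.0, 6.5) after.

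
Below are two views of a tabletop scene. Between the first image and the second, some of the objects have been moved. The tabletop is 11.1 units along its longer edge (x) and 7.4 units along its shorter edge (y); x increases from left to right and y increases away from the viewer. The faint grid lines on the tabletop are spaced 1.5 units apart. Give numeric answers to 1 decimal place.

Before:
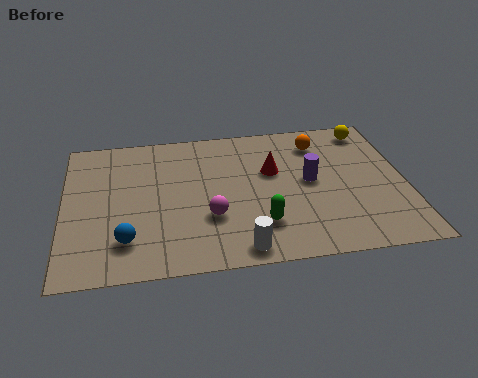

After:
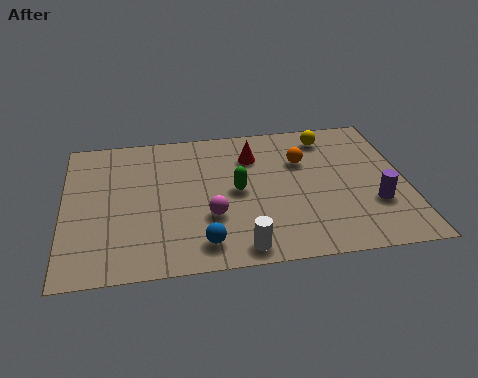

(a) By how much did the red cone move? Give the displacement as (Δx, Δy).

(-0.6, 0.9)

The red cone was at about (6.8, 4.6) and moved to about (6.2, 5.5).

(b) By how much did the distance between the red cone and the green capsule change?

-0.8

The distance was about 2.7 in the first image and 1.9 in the second, so they moved 0.8 units closer together.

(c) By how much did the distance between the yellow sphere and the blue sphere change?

-2.8

Before: roughly 9.4 units apart; after: 6.6. That's 2.8 units closer together.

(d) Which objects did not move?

the magenta sphere and the white cylinder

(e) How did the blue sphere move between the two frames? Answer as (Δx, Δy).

(2.4, -0.5)

The blue sphere started near (2.0, 1.7) and ended near (4.4, 1.2).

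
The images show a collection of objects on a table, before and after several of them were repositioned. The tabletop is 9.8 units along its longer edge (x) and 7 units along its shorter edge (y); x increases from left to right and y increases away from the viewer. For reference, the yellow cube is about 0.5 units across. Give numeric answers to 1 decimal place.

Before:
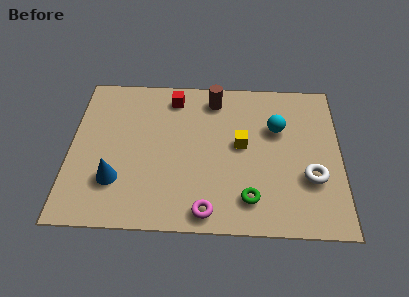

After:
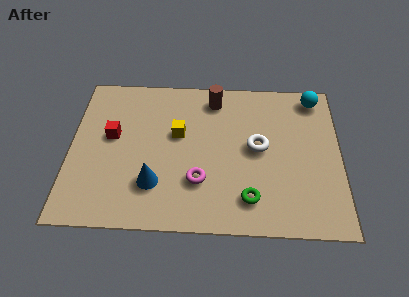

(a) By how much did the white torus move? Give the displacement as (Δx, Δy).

(-1.9, 1.3)

The white torus started near (8.7, 2.4) and ended near (6.8, 3.7).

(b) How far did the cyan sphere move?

2.1

From (7.5, 4.6) to (8.9, 6.1), the cyan sphere covered √(1.4² + 1.5²) ≈ 2.1 units.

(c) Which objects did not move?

the green torus and the brown cylinder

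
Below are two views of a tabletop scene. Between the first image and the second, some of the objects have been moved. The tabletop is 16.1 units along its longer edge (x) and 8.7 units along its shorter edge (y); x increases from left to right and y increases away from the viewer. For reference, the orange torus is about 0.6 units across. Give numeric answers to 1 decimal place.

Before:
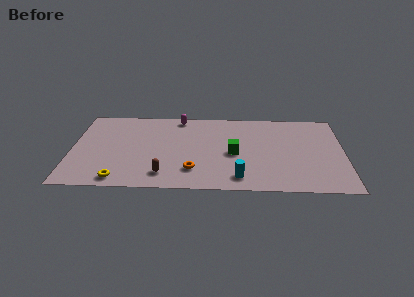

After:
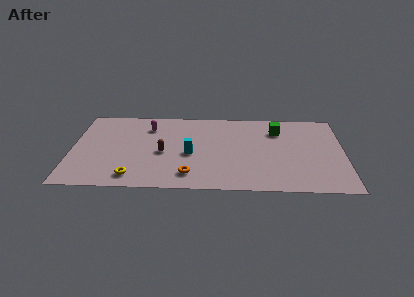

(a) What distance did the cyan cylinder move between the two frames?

3.8

From (9.9, 1.4) to (7.0, 3.8), the cyan cylinder covered √(2.9² + 2.4²) ≈ 3.8 units.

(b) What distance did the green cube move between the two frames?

3.7

The green cube moved from about (9.6, 4.0) to (12.2, 6.6), a distance of √(2.6² + 2.6²) ≈ 3.7.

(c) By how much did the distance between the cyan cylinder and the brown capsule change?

-2.8

They were about 4.4 units apart before and 1.6 after — 2.8 units closer together.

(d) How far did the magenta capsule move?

2.1

The magenta capsule was near (6.3, 7.8) before and (4.5, 6.7) after, so it travelled √(1.8² + 1.1²) ≈ 2.1 units.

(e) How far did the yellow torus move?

0.9

The yellow torus moved from about (2.9, 1.0) to (3.7, 1.3), a distance of √(0.8² + 0.3²) ≈ 0.9.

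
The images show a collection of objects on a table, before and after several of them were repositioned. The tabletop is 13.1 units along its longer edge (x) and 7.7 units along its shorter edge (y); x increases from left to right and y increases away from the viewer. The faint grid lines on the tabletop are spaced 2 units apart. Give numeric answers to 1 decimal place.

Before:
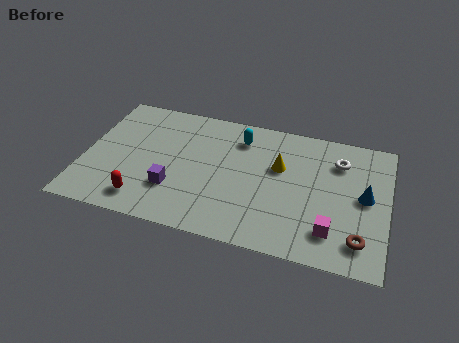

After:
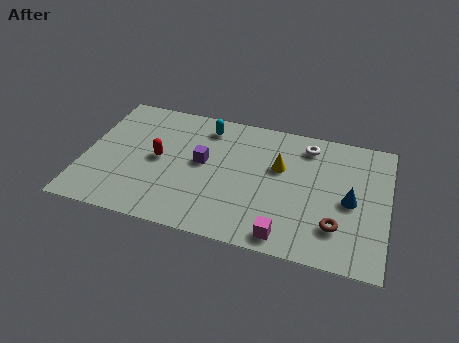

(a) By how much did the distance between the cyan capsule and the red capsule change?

-3.0

Before: roughly 6.1 units apart; after: 3.1. That's 3.0 units closer together.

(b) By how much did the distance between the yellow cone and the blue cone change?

-0.5

The distance was about 3.8 in the first image and 3.3 in the second, so they moved 0.5 units closer together.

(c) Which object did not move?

the yellow cone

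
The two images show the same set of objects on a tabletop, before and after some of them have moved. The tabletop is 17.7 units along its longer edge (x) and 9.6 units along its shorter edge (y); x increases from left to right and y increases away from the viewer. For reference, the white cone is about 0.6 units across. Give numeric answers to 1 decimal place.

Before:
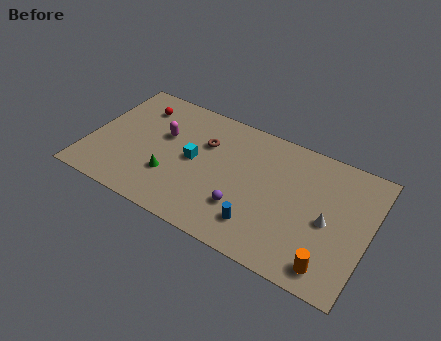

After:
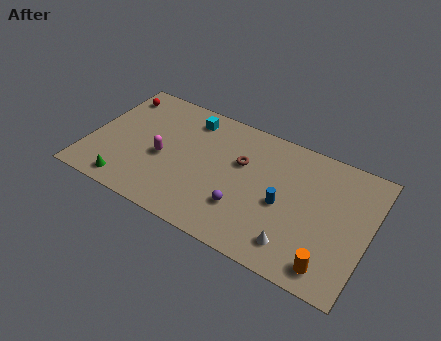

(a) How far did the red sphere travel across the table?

1.6

From (2.6, 7.5) to (1.1, 7.9), the red sphere covered √(1.5² + 0.4²) ≈ 1.6 units.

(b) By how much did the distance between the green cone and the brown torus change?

+4.3

Before: roughly 3.9 units apart; after: 8.2. That's 4.3 units further apart.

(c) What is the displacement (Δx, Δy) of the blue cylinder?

(1.2, 2.2)

The blue cylinder was at about (11.2, 2.1) and moved to about (12.4, 4.3).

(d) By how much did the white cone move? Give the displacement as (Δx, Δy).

(-1.7, -2.6)

The white cone was at about (15.2, 4.4) and moved to about (13.5, 1.8).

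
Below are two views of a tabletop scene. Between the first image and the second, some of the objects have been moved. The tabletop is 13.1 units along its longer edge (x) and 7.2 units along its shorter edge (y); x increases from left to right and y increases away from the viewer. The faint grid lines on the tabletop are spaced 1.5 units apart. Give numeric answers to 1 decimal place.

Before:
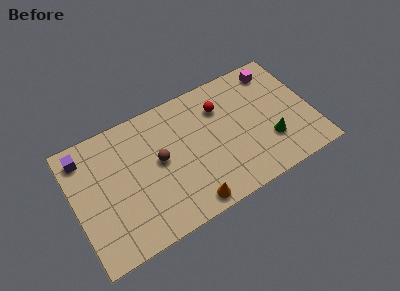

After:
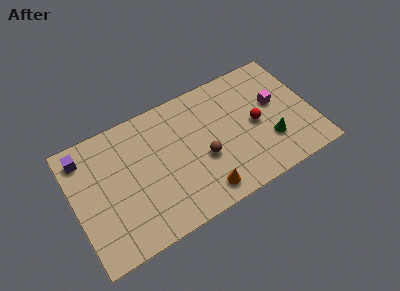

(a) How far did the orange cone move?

0.9

From (5.9, 0.8) to (6.7, 1.1), the orange cone covered √(0.8² + 0.3²) ≈ 0.9 units.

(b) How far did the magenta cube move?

1.9

The magenta cube was near (11.5, 6.1) before and (11.2, 4.2) after, so it travelled √(0.3² + 1.9²) ≈ 1.9 units.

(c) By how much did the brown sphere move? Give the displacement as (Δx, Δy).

(2.3, -1.0)

From the two frames, the brown sphere sits at roughly (4.7, 3.9) before and (7.0, 2.9) after.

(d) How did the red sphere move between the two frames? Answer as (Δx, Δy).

(1.7, -1.8)

The red sphere started near (8.3, 5.3) and ended near (10.0, 3.5).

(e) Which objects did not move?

the green cone and the purple cube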